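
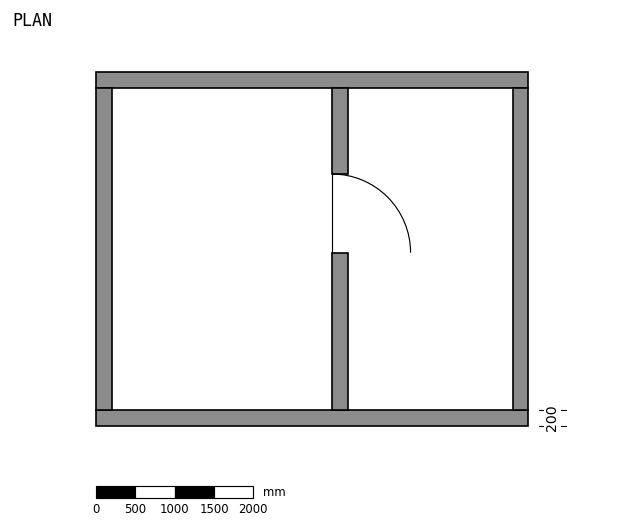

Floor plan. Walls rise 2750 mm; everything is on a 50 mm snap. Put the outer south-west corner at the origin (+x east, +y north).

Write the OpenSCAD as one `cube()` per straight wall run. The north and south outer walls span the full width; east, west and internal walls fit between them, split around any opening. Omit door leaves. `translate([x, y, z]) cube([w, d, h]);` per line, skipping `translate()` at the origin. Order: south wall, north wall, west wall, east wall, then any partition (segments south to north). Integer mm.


cube([5500, 200, 2750]);
translate([0, 4300, 0]) cube([5500, 200, 2750]);
translate([0, 200, 0]) cube([200, 4100, 2750]);
translate([5300, 200, 0]) cube([200, 4100, 2750]);
translate([3000, 200, 0]) cube([200, 2000, 2750]);
translate([3000, 3200, 0]) cube([200, 1100, 2750]);


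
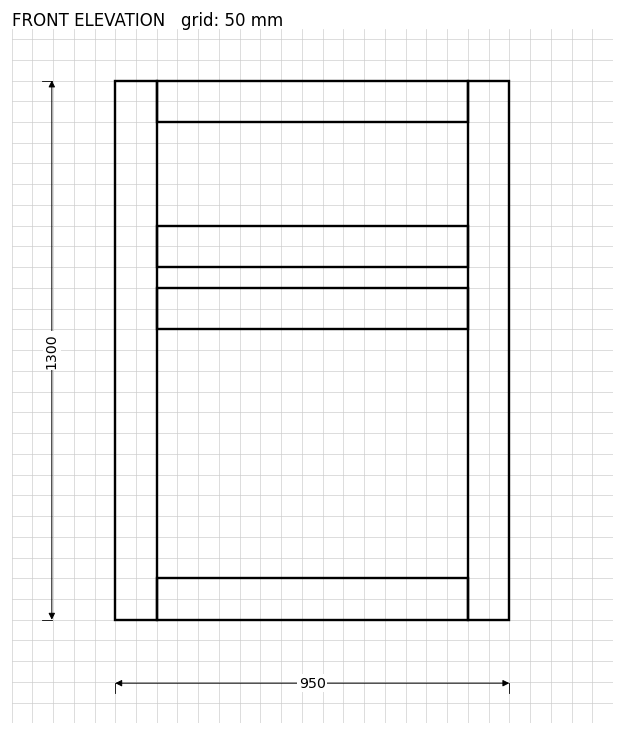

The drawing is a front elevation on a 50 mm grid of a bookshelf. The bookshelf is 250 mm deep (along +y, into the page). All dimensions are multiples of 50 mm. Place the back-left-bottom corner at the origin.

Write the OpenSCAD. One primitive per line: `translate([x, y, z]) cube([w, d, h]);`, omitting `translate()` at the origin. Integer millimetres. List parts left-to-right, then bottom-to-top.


cube([100, 250, 1300]);
translate([100, 0, 0]) cube([750, 250, 100]);
translate([100, 0, 700]) cube([750, 250, 100]);
translate([100, 0, 850]) cube([750, 250, 100]);
translate([100, 0, 1200]) cube([750, 250, 100]);
translate([850, 0, 0]) cube([100, 250, 1300]);


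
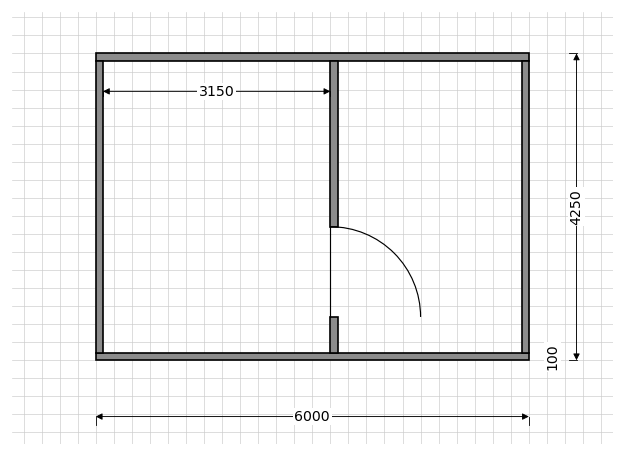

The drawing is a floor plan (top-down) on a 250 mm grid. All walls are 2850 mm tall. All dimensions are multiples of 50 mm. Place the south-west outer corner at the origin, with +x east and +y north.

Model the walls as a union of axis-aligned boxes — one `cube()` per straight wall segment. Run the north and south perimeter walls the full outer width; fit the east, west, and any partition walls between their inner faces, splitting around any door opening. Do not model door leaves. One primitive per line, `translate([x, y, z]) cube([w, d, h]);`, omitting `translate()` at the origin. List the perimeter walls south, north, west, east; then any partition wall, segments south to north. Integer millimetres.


cube([6000, 100, 2850]);
translate([0, 4150, 0]) cube([6000, 100, 2850]);
translate([0, 100, 0]) cube([100, 4050, 2850]);
translate([5900, 100, 0]) cube([100, 4050, 2850]);
translate([3250, 100, 0]) cube([100, 500, 2850]);
translate([3250, 1850, 0]) cube([100, 2300, 2850]);


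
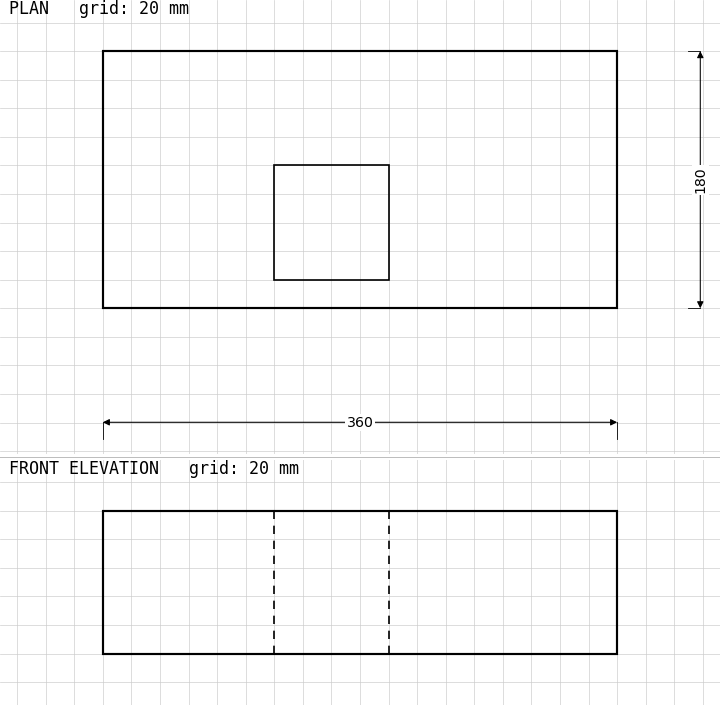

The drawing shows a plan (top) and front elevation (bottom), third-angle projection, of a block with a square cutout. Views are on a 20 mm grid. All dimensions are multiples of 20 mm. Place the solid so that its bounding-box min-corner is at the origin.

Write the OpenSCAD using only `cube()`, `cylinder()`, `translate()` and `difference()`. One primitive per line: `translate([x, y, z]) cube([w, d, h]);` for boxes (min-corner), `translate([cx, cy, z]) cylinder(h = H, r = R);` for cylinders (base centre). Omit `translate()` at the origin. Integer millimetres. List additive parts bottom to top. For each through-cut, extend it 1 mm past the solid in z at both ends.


difference() {
  cube([360, 180, 100]);
  translate([120, 20, -1]) cube([80, 80, 102]);
}


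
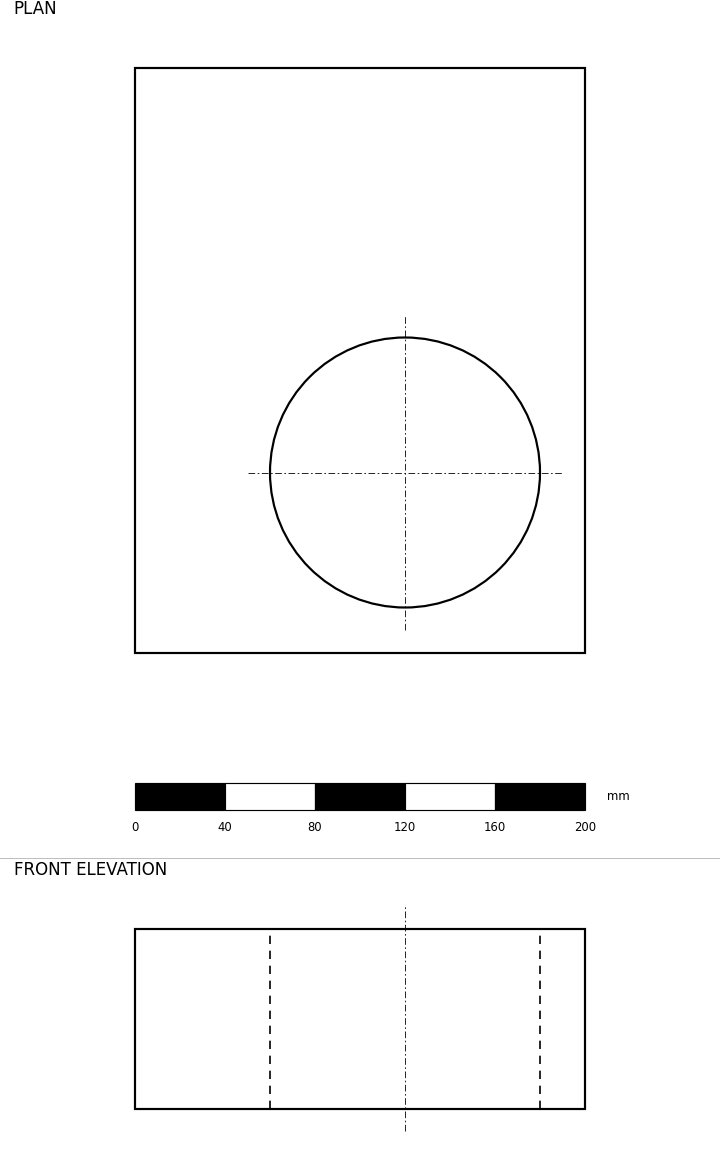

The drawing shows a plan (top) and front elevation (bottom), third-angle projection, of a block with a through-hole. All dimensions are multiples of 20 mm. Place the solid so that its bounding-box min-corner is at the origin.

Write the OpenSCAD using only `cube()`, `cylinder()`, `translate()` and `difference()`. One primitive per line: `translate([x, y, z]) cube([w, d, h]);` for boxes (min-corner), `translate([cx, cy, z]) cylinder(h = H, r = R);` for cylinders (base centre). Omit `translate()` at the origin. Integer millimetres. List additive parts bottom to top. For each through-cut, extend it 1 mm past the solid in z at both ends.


difference() {
  cube([200, 260, 80]);
  translate([120, 80, -1]) cylinder(h = 82, r = 60);
}


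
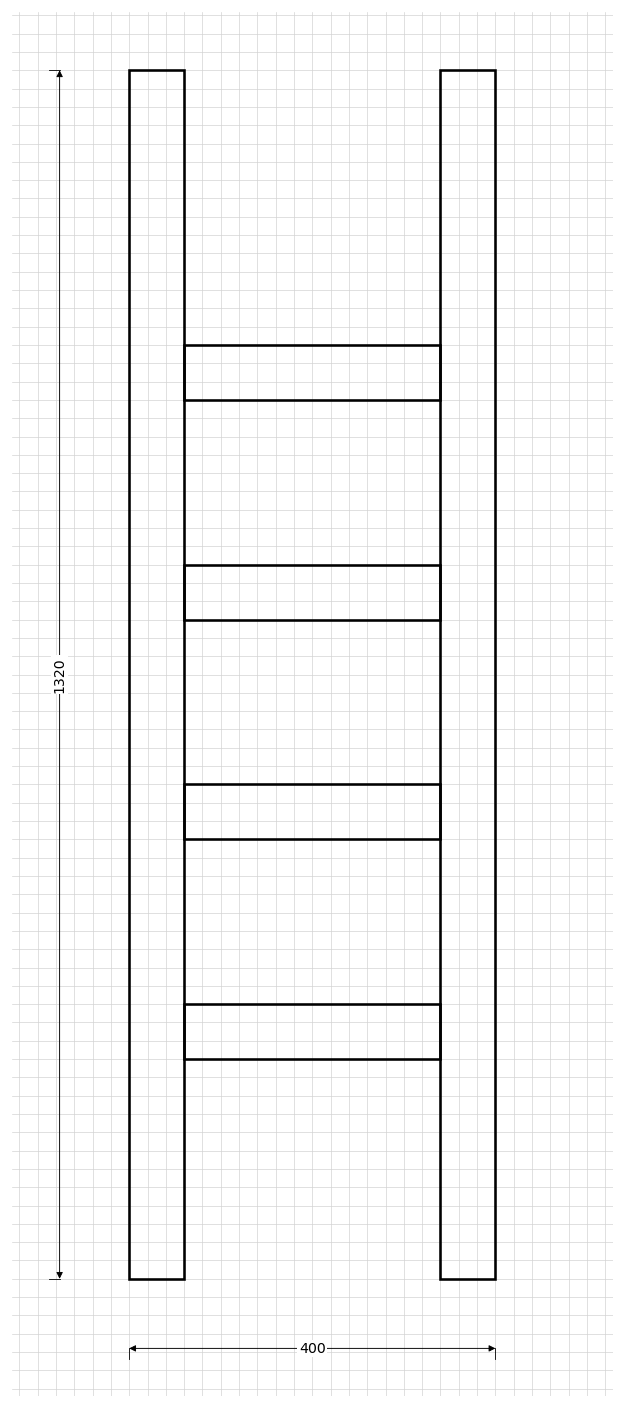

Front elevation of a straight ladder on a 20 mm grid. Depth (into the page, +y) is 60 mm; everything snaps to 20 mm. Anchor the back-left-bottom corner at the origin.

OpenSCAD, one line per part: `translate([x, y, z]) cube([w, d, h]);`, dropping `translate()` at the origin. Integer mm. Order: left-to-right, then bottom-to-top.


cube([60, 60, 1320]);
translate([60, 0, 240]) cube([280, 60, 60]);
translate([60, 0, 480]) cube([280, 60, 60]);
translate([60, 0, 720]) cube([280, 60, 60]);
translate([60, 0, 960]) cube([280, 60, 60]);
translate([340, 0, 0]) cube([60, 60, 1320]);


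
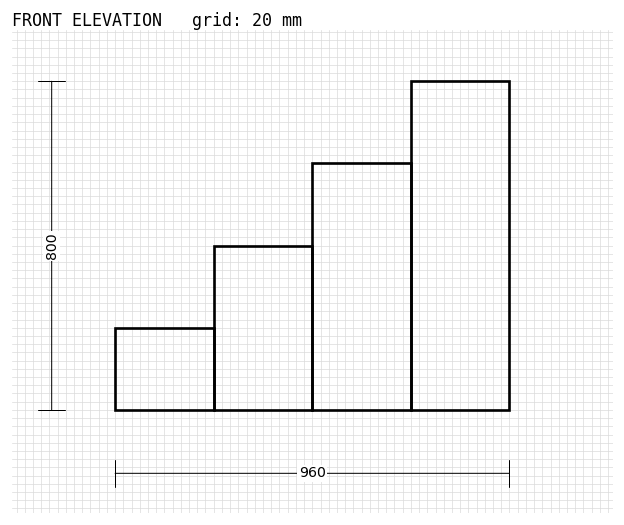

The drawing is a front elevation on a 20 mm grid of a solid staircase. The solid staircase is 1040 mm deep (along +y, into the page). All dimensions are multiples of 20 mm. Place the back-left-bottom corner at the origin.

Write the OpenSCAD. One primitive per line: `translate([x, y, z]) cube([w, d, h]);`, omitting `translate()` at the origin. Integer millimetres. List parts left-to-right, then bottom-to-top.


cube([240, 1040, 200]);
translate([240, 0, 0]) cube([240, 1040, 400]);
translate([480, 0, 0]) cube([240, 1040, 600]);
translate([720, 0, 0]) cube([240, 1040, 800]);


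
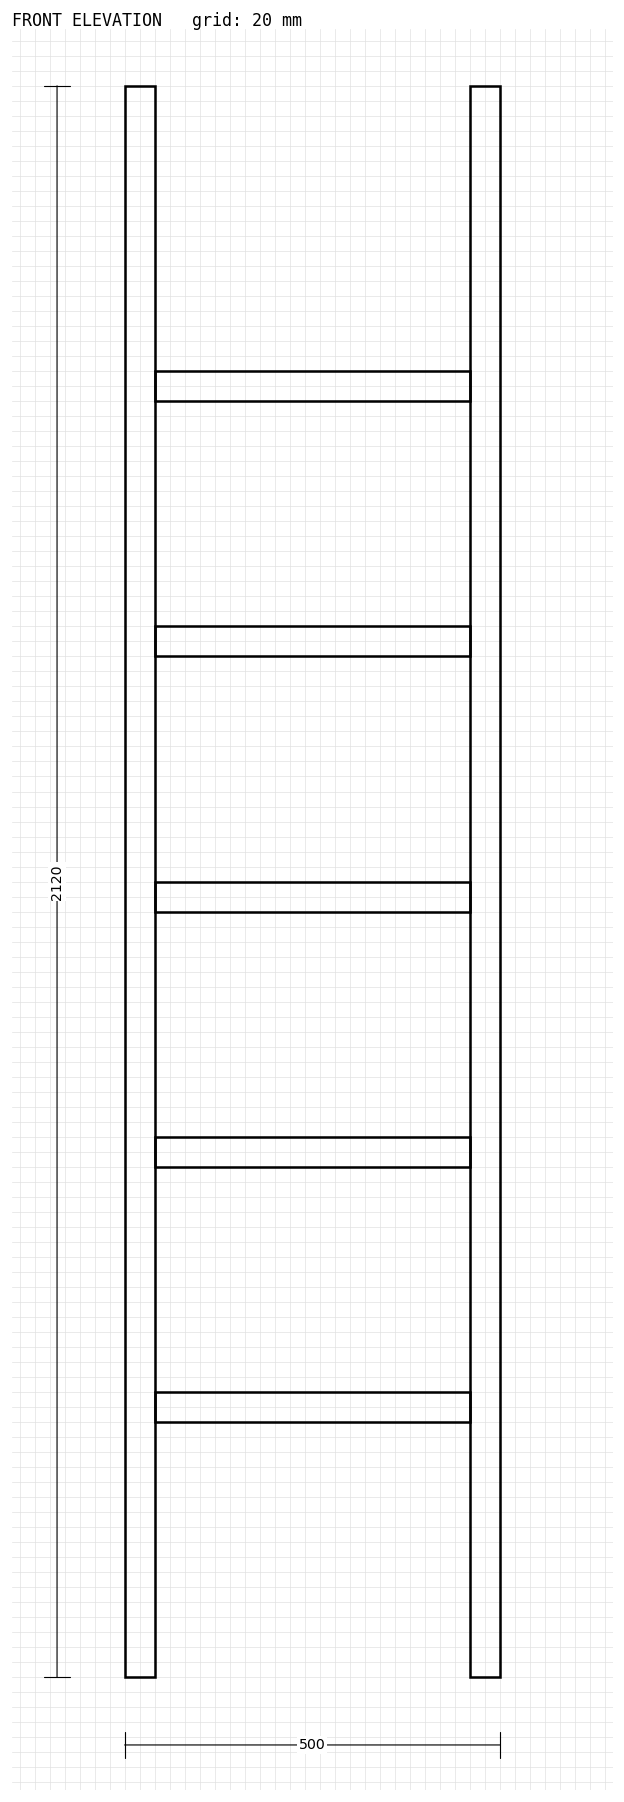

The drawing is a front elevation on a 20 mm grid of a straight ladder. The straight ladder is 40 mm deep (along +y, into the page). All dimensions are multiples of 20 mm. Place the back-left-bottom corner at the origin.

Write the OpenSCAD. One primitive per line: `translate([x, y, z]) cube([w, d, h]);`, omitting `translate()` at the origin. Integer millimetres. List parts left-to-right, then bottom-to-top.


cube([40, 40, 2120]);
translate([40, 0, 340]) cube([420, 40, 40]);
translate([40, 0, 680]) cube([420, 40, 40]);
translate([40, 0, 1020]) cube([420, 40, 40]);
translate([40, 0, 1360]) cube([420, 40, 40]);
translate([40, 0, 1700]) cube([420, 40, 40]);
translate([460, 0, 0]) cube([40, 40, 2120]);


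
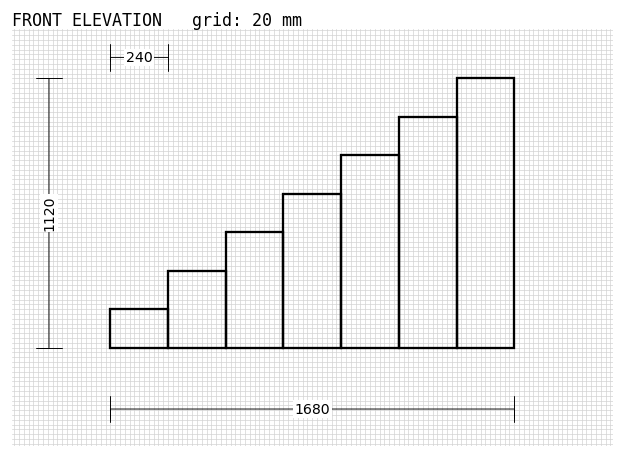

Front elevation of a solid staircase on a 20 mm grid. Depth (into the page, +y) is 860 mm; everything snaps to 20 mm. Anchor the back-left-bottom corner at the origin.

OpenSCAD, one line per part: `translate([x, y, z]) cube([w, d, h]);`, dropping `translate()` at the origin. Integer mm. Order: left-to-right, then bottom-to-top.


cube([240, 860, 160]);
translate([240, 0, 0]) cube([240, 860, 320]);
translate([480, 0, 0]) cube([240, 860, 480]);
translate([720, 0, 0]) cube([240, 860, 640]);
translate([960, 0, 0]) cube([240, 860, 800]);
translate([1200, 0, 0]) cube([240, 860, 960]);
translate([1440, 0, 0]) cube([240, 860, 1120]);


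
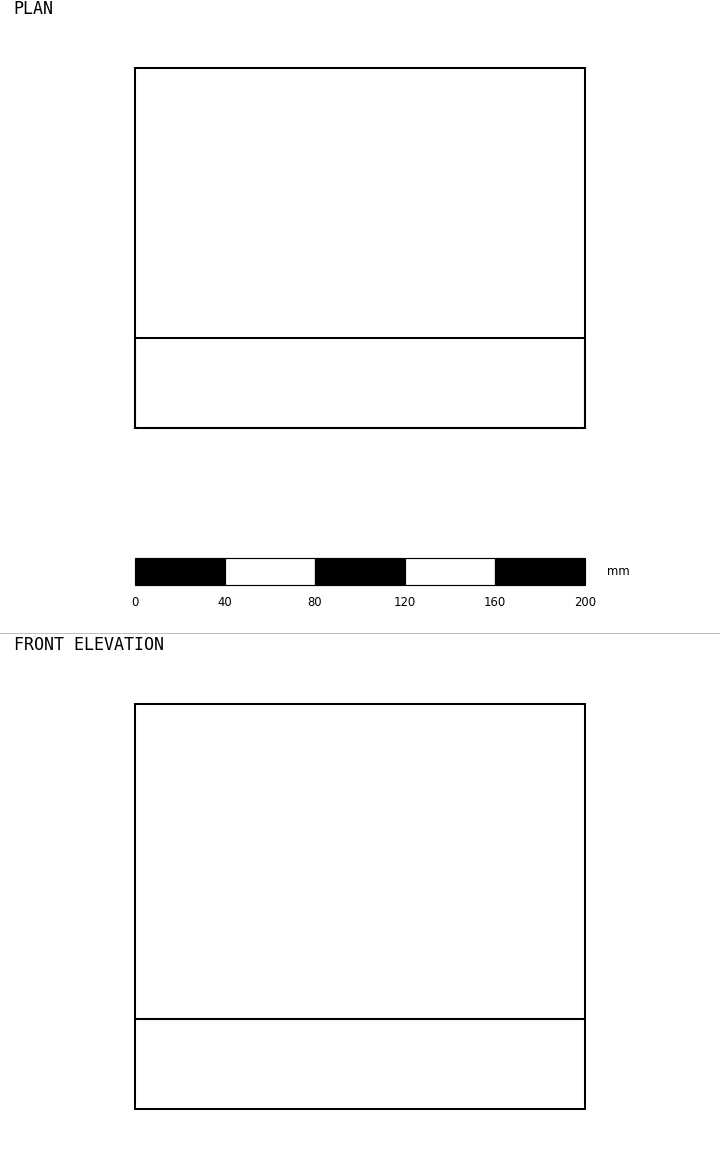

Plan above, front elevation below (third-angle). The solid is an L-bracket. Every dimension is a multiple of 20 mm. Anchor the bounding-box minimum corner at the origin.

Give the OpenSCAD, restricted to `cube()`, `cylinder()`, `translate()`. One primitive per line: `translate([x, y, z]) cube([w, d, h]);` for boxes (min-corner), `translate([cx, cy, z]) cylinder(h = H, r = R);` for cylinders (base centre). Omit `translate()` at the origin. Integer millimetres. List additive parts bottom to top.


cube([200, 160, 40]);
translate([0, 0, 40]) cube([200, 40, 140]);


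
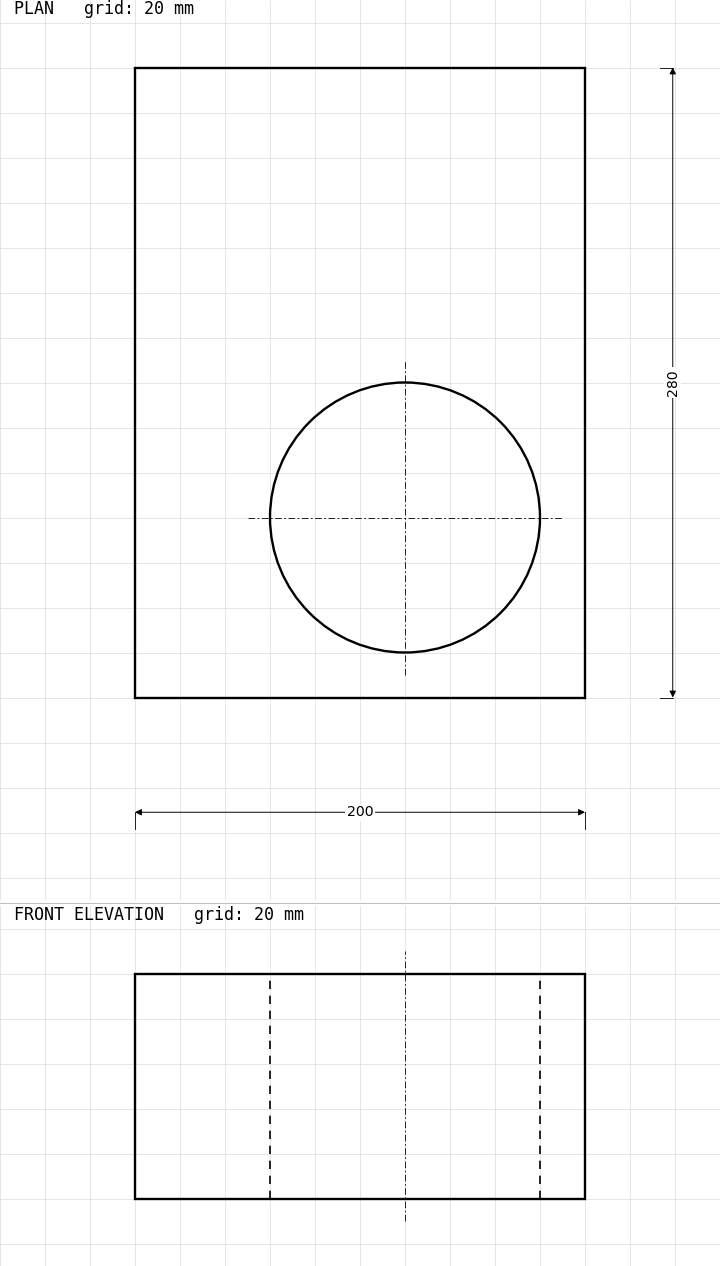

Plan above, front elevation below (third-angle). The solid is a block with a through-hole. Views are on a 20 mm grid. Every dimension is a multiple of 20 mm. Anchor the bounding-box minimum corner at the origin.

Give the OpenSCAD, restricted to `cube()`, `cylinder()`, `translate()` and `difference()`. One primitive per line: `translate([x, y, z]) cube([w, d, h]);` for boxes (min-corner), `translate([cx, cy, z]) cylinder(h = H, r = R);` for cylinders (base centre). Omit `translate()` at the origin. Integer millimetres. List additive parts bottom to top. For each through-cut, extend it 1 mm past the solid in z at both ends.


difference() {
  cube([200, 280, 100]);
  translate([120, 80, -1]) cylinder(h = 102, r = 60);
}


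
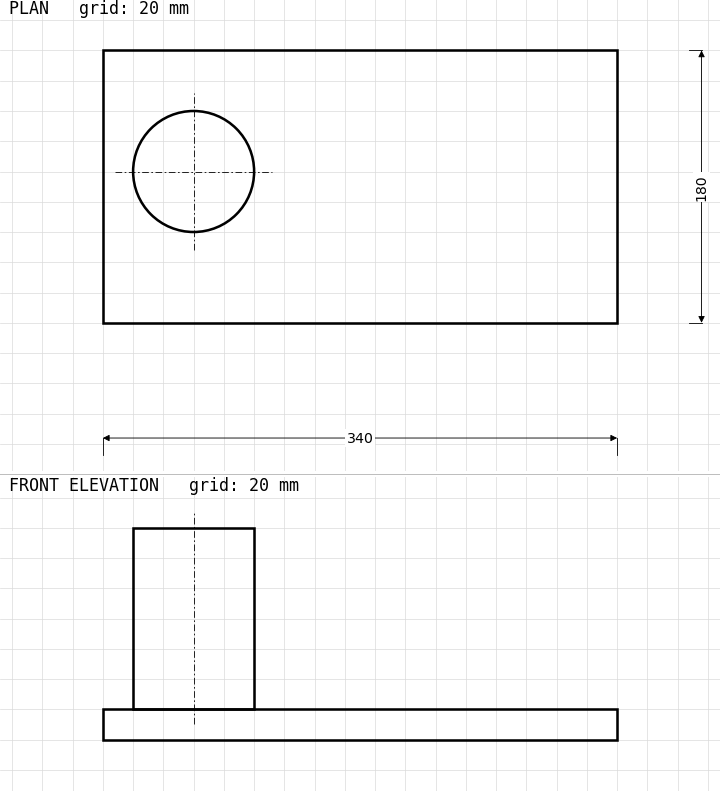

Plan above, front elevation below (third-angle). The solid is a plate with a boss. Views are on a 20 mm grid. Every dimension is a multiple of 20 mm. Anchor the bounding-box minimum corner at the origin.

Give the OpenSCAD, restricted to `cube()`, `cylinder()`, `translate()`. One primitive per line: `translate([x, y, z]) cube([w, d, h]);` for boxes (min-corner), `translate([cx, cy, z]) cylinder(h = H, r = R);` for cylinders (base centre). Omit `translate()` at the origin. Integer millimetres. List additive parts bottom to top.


cube([340, 180, 20]);
translate([60, 100, 20]) cylinder(h = 120, r = 40);


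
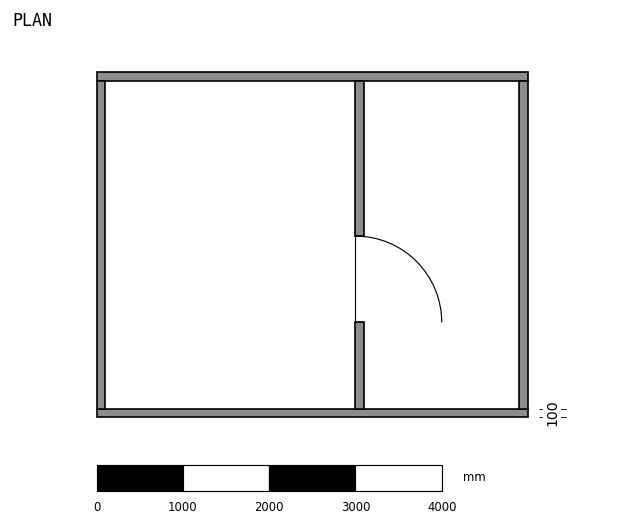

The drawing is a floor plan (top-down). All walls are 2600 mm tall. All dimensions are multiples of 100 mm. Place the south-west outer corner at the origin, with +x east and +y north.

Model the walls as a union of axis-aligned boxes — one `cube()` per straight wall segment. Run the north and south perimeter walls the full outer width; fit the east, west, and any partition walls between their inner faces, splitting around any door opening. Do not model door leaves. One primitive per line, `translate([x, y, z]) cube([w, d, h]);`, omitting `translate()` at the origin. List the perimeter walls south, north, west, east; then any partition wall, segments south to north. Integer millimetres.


cube([5000, 100, 2600]);
translate([0, 3900, 0]) cube([5000, 100, 2600]);
translate([0, 100, 0]) cube([100, 3800, 2600]);
translate([4900, 100, 0]) cube([100, 3800, 2600]);
translate([3000, 100, 0]) cube([100, 1000, 2600]);
translate([3000, 2100, 0]) cube([100, 1800, 2600]);


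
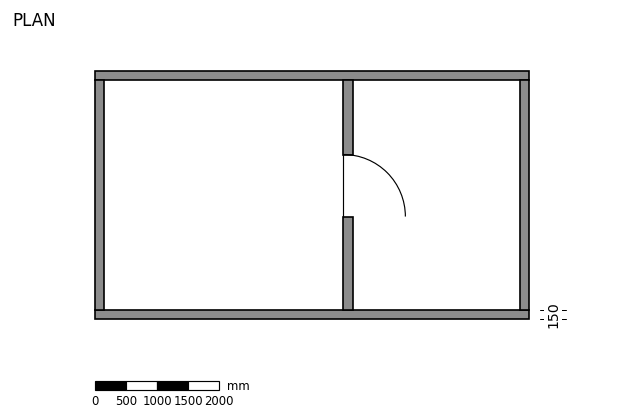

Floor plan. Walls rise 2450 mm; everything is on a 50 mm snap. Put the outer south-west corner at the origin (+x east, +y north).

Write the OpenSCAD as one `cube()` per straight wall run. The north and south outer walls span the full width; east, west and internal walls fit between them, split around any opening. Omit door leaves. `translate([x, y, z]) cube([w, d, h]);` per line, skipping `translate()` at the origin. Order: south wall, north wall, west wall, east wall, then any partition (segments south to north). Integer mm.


cube([7000, 150, 2450]);
translate([0, 3850, 0]) cube([7000, 150, 2450]);
translate([0, 150, 0]) cube([150, 3700, 2450]);
translate([6850, 150, 0]) cube([150, 3700, 2450]);
translate([4000, 150, 0]) cube([150, 1500, 2450]);
translate([4000, 2650, 0]) cube([150, 1200, 2450]);


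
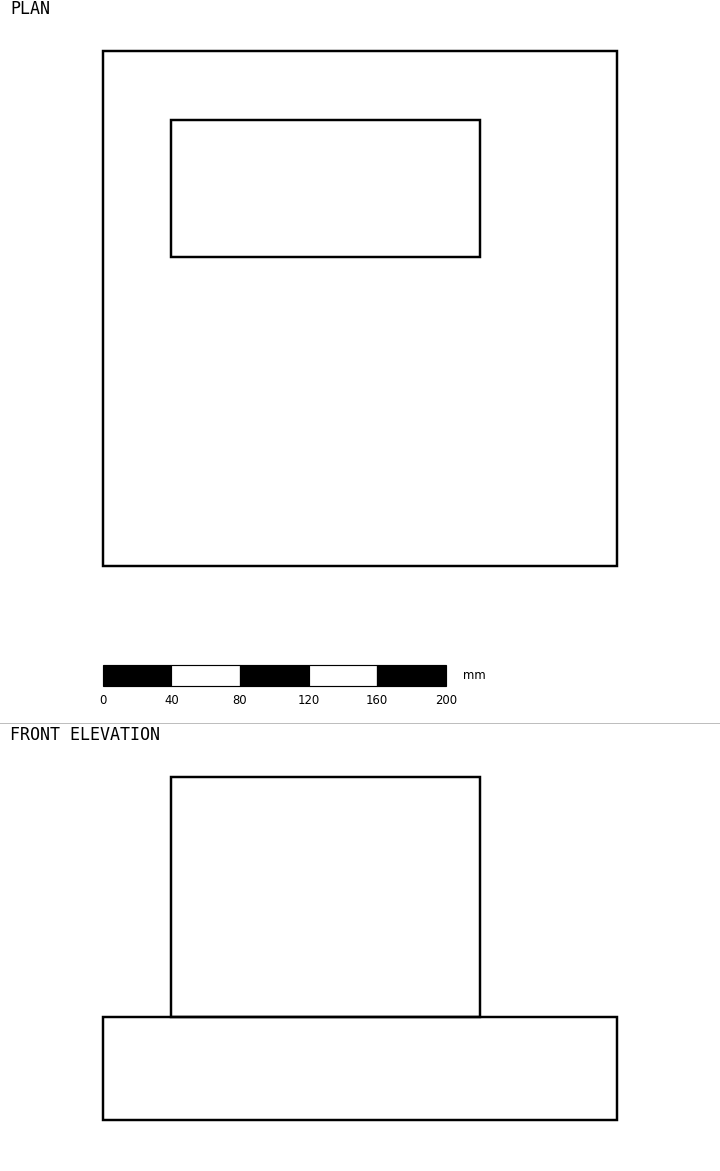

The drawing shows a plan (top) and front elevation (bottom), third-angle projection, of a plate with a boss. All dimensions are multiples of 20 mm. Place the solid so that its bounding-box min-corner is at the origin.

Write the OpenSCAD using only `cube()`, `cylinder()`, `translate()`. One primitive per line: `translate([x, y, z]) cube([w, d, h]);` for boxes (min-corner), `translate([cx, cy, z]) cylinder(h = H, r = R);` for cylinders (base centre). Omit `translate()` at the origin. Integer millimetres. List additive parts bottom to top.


cube([300, 300, 60]);
translate([40, 180, 60]) cube([180, 80, 140]);


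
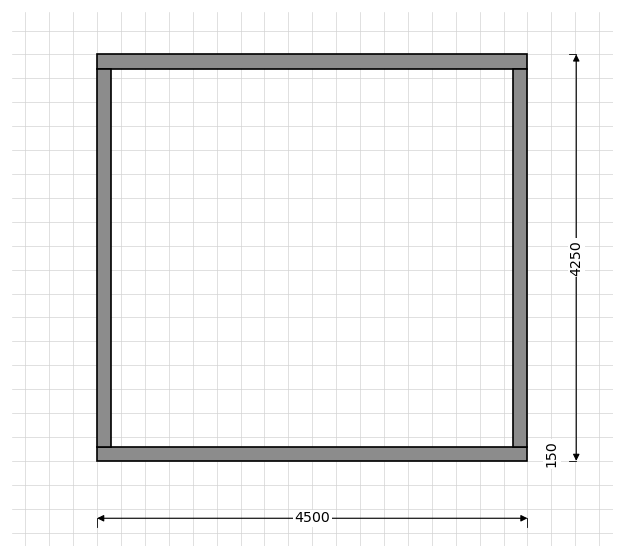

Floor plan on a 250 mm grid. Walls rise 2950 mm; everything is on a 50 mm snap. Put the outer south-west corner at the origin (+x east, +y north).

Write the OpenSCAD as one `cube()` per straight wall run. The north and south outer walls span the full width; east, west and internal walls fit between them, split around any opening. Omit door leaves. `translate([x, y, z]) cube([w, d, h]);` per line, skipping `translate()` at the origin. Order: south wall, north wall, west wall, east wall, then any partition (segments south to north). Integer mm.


cube([4500, 150, 2950]);
translate([0, 4100, 0]) cube([4500, 150, 2950]);
translate([0, 150, 0]) cube([150, 3950, 2950]);
translate([4350, 150, 0]) cube([150, 3950, 2950]);


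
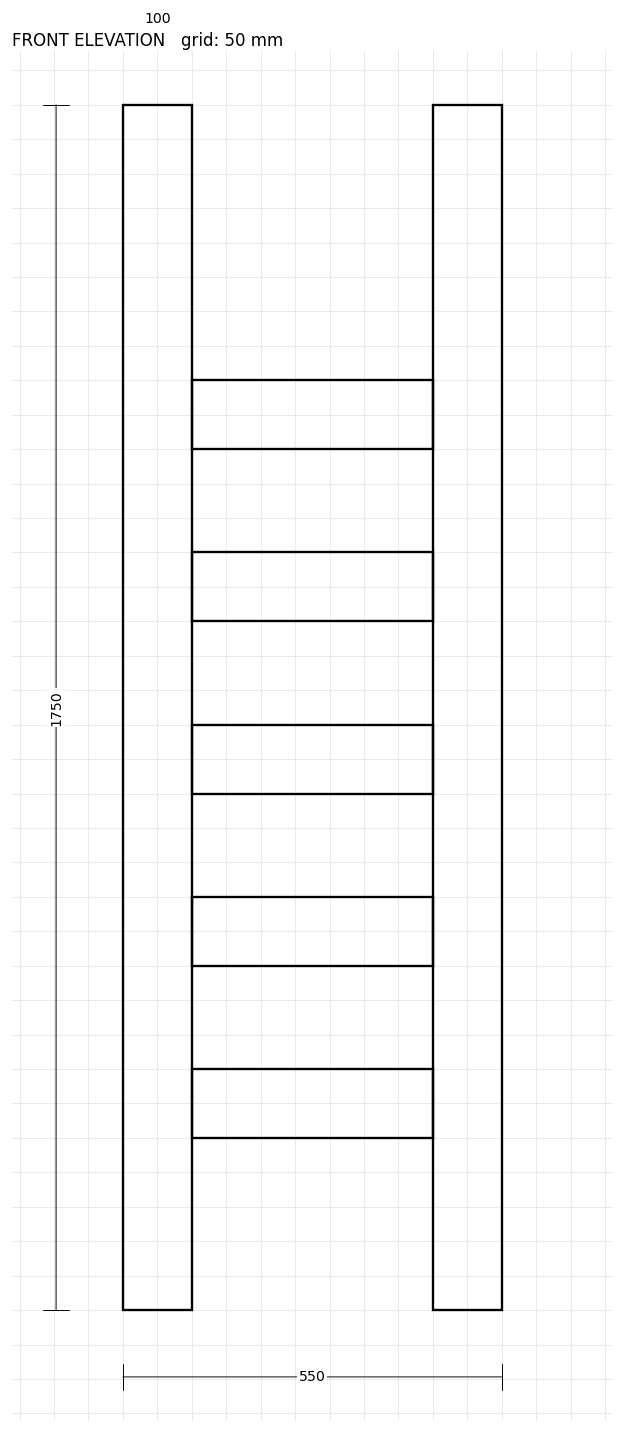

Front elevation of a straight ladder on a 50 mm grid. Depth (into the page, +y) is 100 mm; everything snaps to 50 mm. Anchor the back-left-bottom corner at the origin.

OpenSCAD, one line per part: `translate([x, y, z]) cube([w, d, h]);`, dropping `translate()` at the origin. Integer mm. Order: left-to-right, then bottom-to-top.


cube([100, 100, 1750]);
translate([100, 0, 250]) cube([350, 100, 100]);
translate([100, 0, 500]) cube([350, 100, 100]);
translate([100, 0, 750]) cube([350, 100, 100]);
translate([100, 0, 1000]) cube([350, 100, 100]);
translate([100, 0, 1250]) cube([350, 100, 100]);
translate([450, 0, 0]) cube([100, 100, 1750]);


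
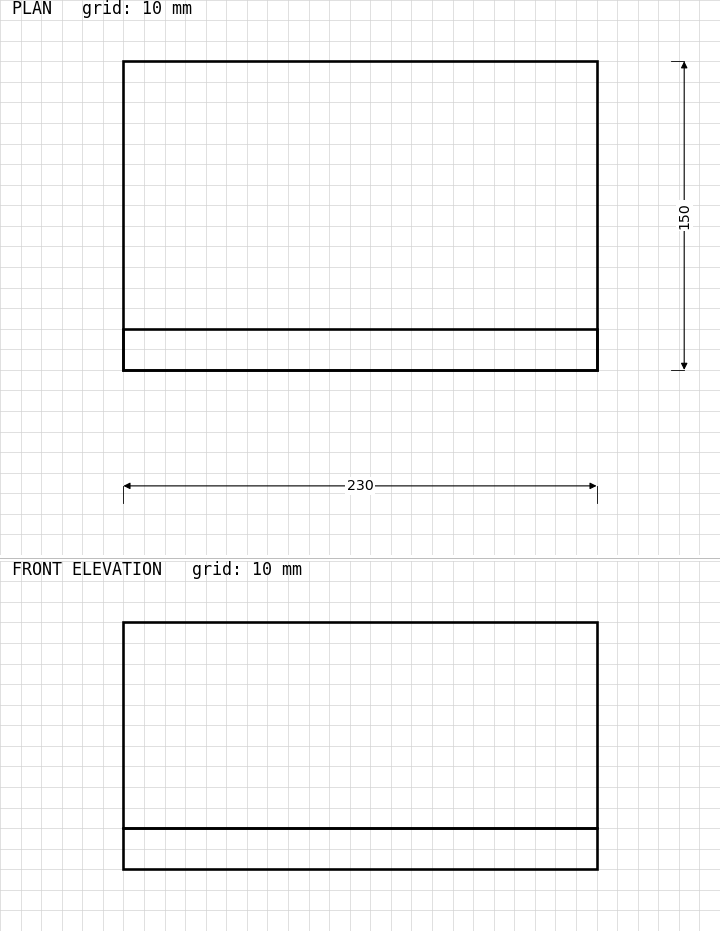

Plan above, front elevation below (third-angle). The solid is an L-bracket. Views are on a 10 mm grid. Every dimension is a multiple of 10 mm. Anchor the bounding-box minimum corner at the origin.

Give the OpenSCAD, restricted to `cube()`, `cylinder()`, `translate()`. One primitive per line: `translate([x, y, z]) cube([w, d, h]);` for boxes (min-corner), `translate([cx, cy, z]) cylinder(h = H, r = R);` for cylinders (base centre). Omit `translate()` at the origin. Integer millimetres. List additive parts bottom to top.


cube([230, 150, 20]);
translate([0, 0, 20]) cube([230, 20, 100]);


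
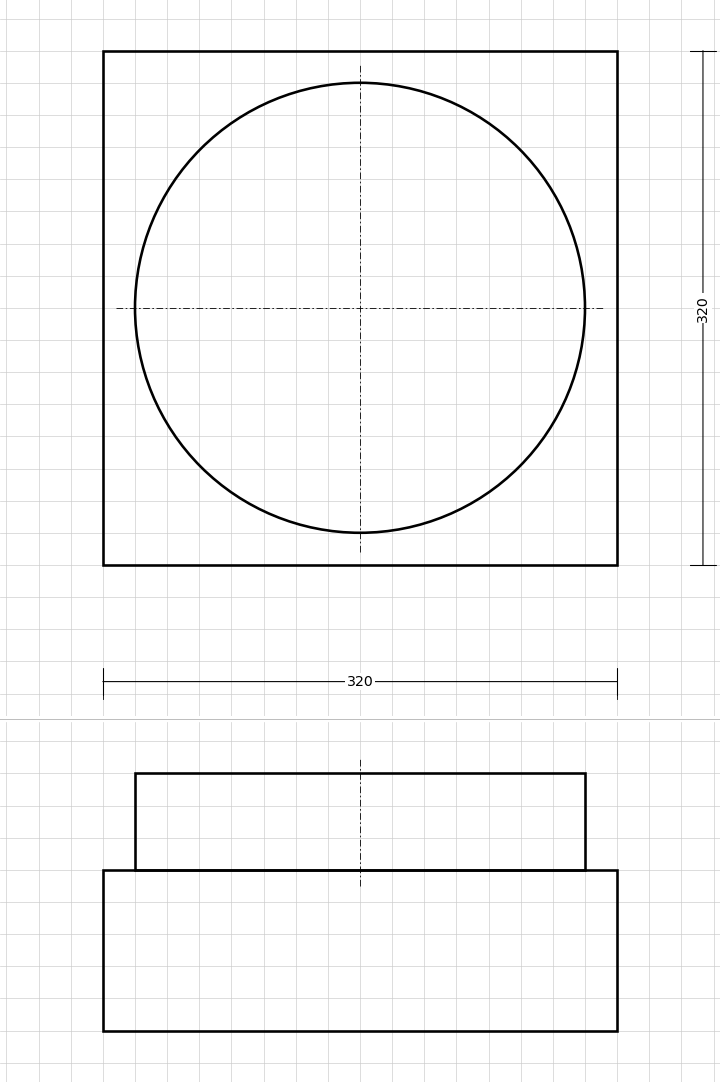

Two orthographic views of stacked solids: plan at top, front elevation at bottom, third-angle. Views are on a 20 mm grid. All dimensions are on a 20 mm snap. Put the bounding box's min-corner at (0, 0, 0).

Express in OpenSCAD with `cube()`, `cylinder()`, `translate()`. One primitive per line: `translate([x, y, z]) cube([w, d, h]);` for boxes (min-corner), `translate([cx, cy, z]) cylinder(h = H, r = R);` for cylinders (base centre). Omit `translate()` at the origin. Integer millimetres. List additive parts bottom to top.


cube([320, 320, 100]);
translate([160, 160, 100]) cylinder(h = 60, r = 140);


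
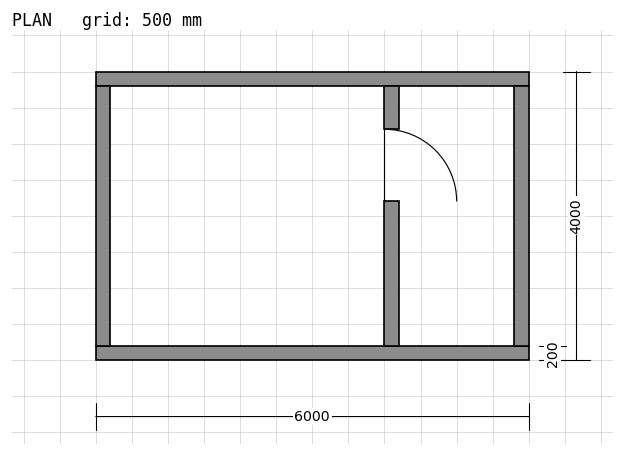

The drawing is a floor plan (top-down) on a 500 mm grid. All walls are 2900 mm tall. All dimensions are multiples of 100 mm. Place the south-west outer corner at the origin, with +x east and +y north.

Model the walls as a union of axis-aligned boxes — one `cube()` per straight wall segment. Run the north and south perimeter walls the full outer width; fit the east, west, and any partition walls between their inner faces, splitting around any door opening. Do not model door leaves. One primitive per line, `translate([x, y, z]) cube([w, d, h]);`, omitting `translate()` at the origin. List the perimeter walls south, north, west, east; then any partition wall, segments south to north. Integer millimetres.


cube([6000, 200, 2900]);
translate([0, 3800, 0]) cube([6000, 200, 2900]);
translate([0, 200, 0]) cube([200, 3600, 2900]);
translate([5800, 200, 0]) cube([200, 3600, 2900]);
translate([4000, 200, 0]) cube([200, 2000, 2900]);
translate([4000, 3200, 0]) cube([200, 600, 2900]);


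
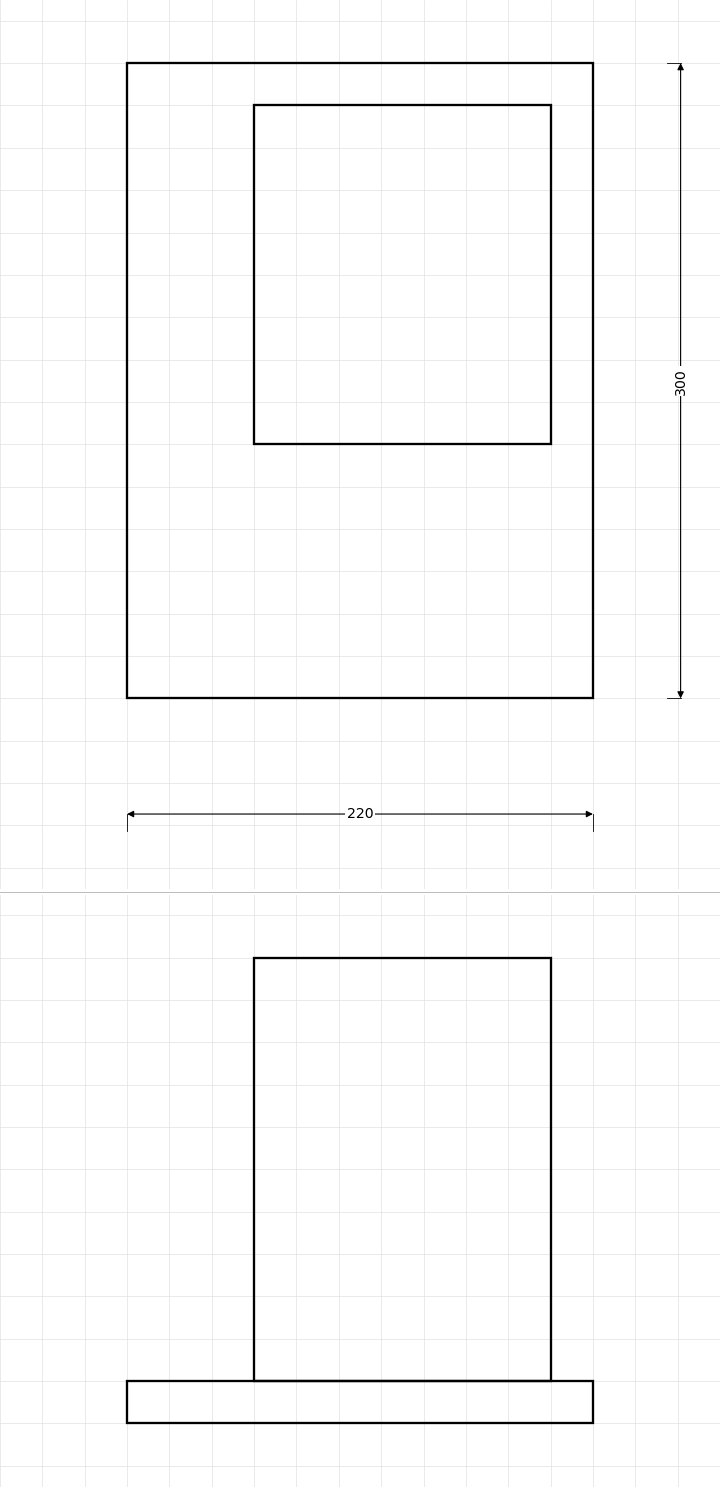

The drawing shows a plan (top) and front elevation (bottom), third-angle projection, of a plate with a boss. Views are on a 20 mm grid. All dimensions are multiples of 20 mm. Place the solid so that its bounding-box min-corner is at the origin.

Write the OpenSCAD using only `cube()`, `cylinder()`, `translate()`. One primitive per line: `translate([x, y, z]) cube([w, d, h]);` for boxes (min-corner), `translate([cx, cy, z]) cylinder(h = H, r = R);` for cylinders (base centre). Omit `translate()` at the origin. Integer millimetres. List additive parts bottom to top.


cube([220, 300, 20]);
translate([60, 120, 20]) cube([140, 160, 200]);


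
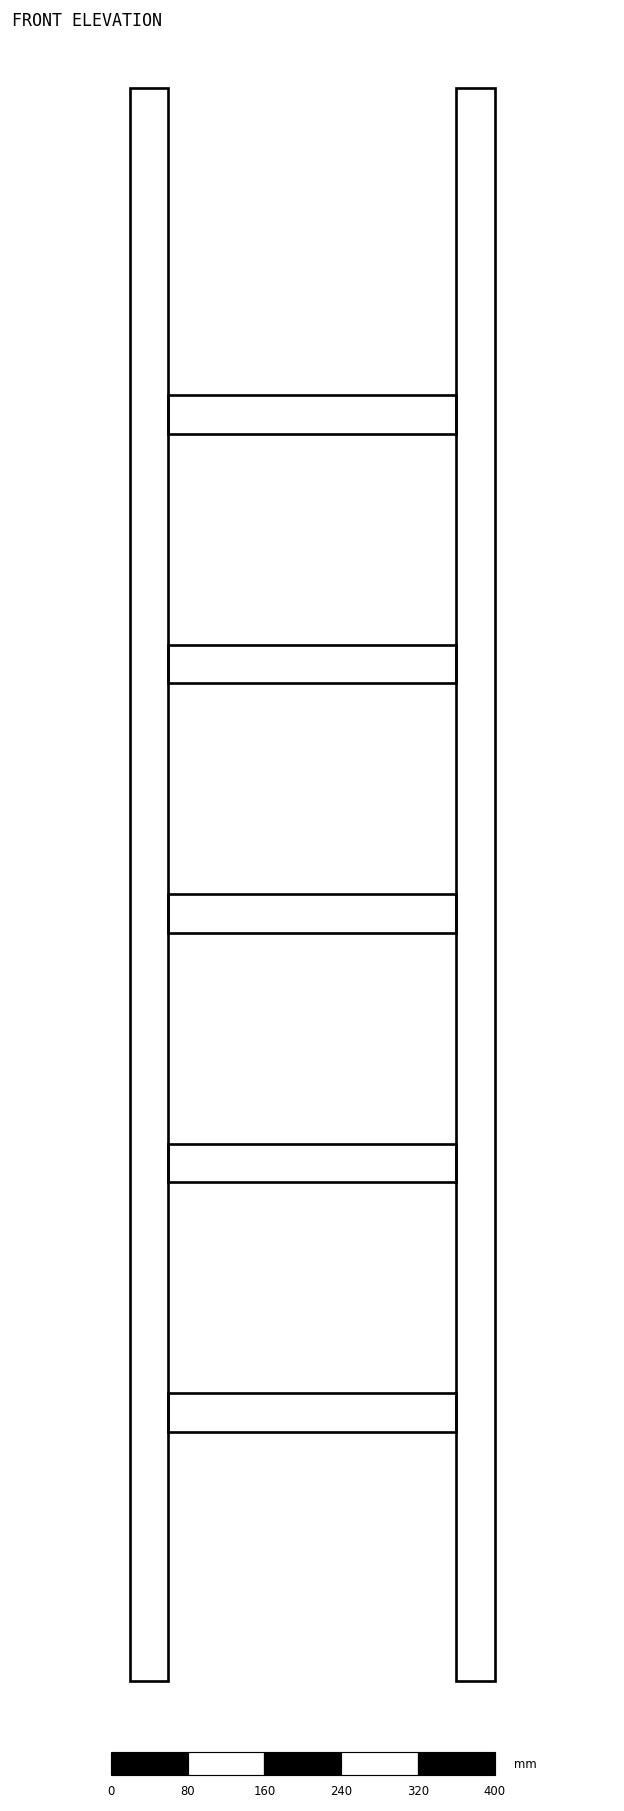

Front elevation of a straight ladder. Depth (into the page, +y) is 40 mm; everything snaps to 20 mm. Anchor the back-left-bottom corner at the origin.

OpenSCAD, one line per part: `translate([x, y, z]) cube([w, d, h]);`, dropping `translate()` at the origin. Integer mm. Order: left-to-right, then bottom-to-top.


cube([40, 40, 1660]);
translate([40, 0, 260]) cube([300, 40, 40]);
translate([40, 0, 520]) cube([300, 40, 40]);
translate([40, 0, 780]) cube([300, 40, 40]);
translate([40, 0, 1040]) cube([300, 40, 40]);
translate([40, 0, 1300]) cube([300, 40, 40]);
translate([340, 0, 0]) cube([40, 40, 1660]);


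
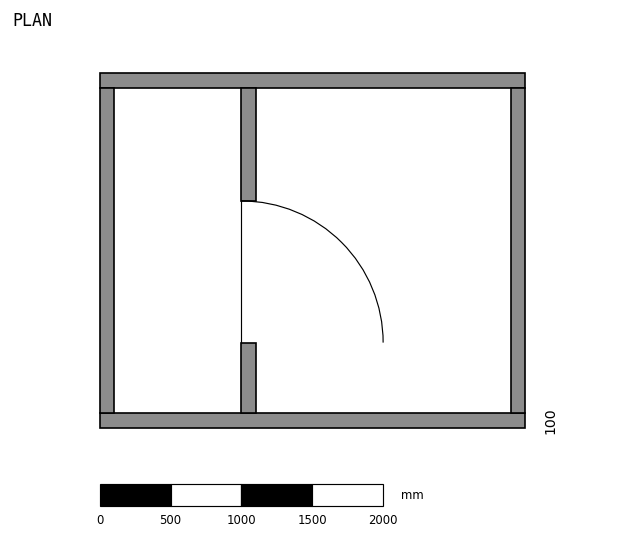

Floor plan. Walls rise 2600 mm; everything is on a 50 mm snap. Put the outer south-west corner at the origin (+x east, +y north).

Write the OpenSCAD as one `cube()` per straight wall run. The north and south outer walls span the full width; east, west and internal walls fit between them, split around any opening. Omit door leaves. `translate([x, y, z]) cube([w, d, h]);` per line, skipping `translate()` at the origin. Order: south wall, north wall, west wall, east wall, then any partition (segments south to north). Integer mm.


cube([3000, 100, 2600]);
translate([0, 2400, 0]) cube([3000, 100, 2600]);
translate([0, 100, 0]) cube([100, 2300, 2600]);
translate([2900, 100, 0]) cube([100, 2300, 2600]);
translate([1000, 100, 0]) cube([100, 500, 2600]);
translate([1000, 1600, 0]) cube([100, 800, 2600]);


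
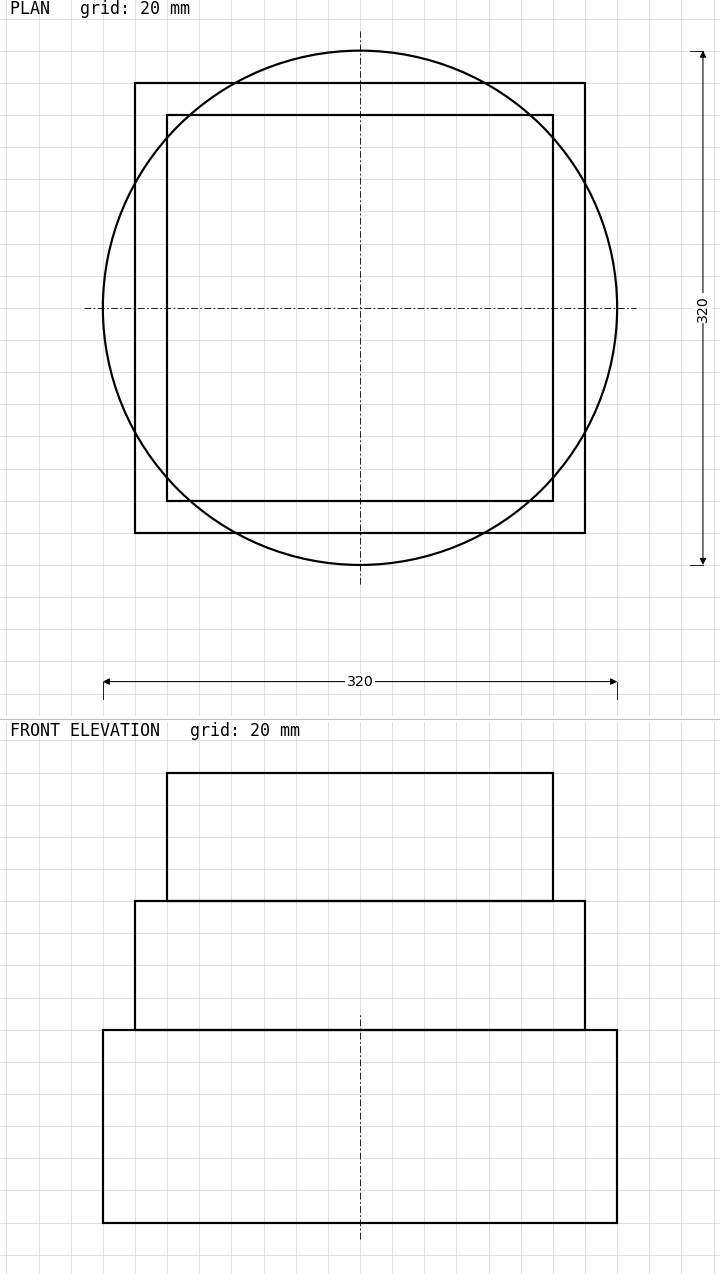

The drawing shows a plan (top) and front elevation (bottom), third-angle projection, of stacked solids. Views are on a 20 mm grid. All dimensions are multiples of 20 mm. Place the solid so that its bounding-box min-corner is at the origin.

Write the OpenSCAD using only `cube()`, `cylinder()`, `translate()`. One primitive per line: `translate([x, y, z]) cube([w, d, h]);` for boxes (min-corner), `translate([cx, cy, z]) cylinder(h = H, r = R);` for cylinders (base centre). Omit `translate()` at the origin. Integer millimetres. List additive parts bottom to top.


translate([160, 160, 0]) cylinder(h = 120, r = 160);
translate([20, 20, 120]) cube([280, 280, 80]);
translate([40, 40, 200]) cube([240, 240, 80]);


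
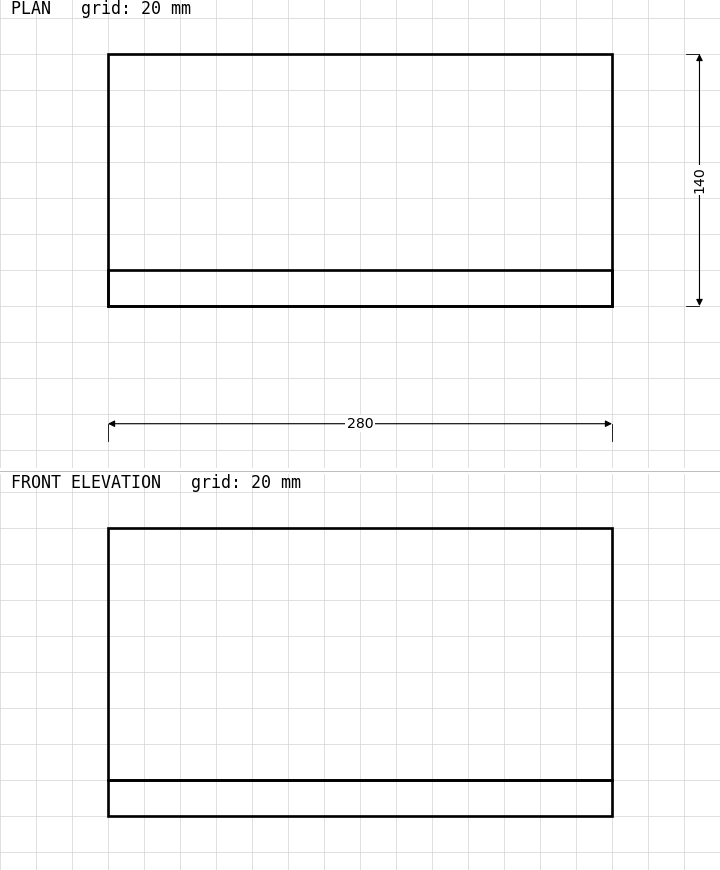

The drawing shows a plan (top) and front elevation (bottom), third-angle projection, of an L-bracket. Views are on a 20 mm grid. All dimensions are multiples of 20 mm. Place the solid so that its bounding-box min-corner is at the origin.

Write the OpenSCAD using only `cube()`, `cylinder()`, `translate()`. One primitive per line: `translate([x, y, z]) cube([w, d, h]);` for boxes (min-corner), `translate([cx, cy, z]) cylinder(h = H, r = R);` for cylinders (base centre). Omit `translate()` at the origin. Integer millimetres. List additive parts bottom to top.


cube([280, 140, 20]);
translate([0, 0, 20]) cube([280, 20, 140]);


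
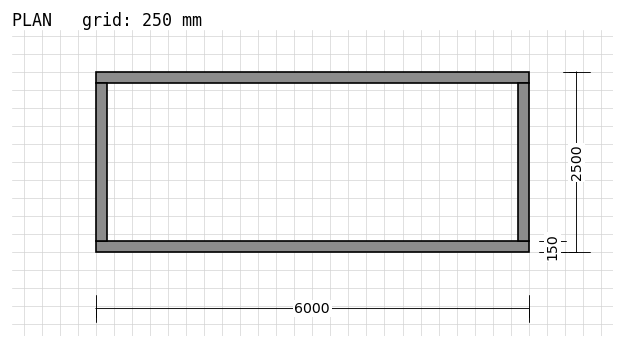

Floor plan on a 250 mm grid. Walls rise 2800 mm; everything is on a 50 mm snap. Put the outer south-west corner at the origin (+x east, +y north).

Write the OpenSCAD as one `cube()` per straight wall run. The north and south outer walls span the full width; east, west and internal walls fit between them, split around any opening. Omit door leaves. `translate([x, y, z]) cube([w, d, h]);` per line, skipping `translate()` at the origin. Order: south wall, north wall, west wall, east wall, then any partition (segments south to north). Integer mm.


cube([6000, 150, 2800]);
translate([0, 2350, 0]) cube([6000, 150, 2800]);
translate([0, 150, 0]) cube([150, 2200, 2800]);
translate([5850, 150, 0]) cube([150, 2200, 2800]);


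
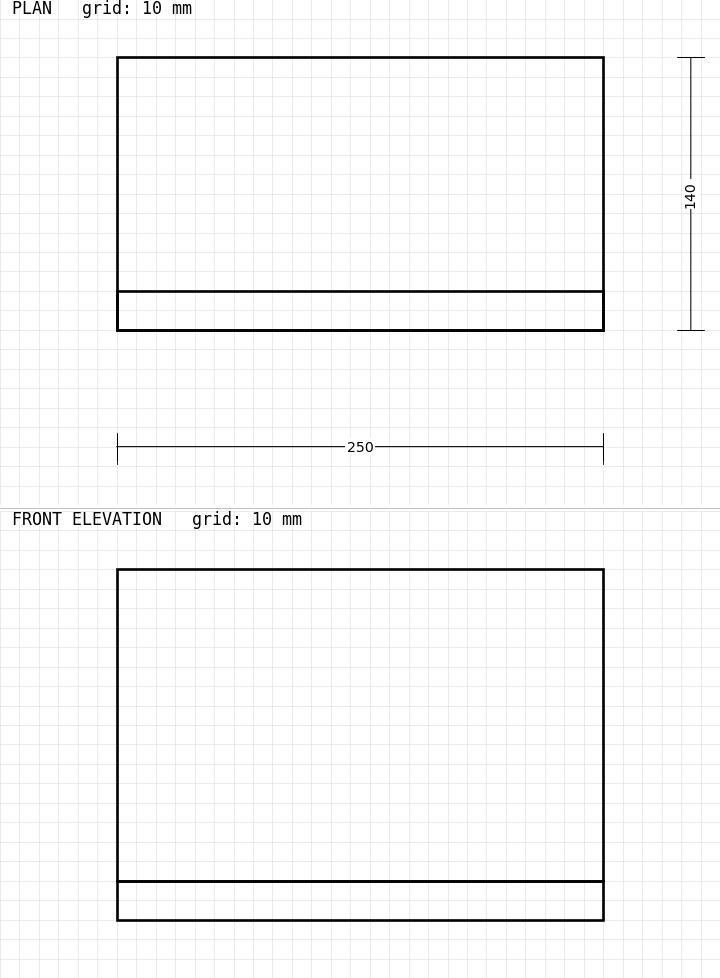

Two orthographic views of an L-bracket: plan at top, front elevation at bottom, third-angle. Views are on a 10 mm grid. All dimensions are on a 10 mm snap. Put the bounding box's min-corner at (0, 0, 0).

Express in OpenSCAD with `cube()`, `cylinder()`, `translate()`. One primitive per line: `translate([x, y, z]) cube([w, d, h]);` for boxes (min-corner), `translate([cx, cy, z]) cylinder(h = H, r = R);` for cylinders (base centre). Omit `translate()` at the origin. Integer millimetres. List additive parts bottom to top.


cube([250, 140, 20]);
translate([0, 0, 20]) cube([250, 20, 160]);


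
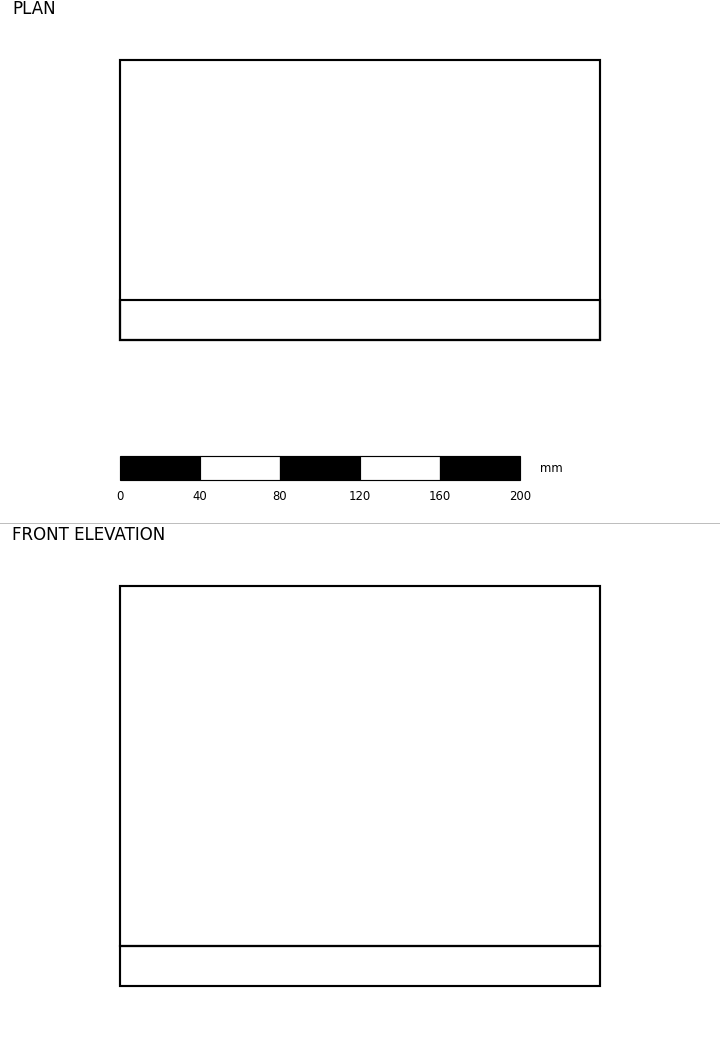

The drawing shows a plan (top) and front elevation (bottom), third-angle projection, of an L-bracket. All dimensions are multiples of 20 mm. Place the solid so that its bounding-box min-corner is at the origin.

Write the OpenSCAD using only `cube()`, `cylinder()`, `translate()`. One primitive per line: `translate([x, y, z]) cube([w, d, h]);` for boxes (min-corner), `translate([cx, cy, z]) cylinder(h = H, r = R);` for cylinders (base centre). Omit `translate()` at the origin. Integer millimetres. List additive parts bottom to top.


cube([240, 140, 20]);
translate([0, 0, 20]) cube([240, 20, 180]);


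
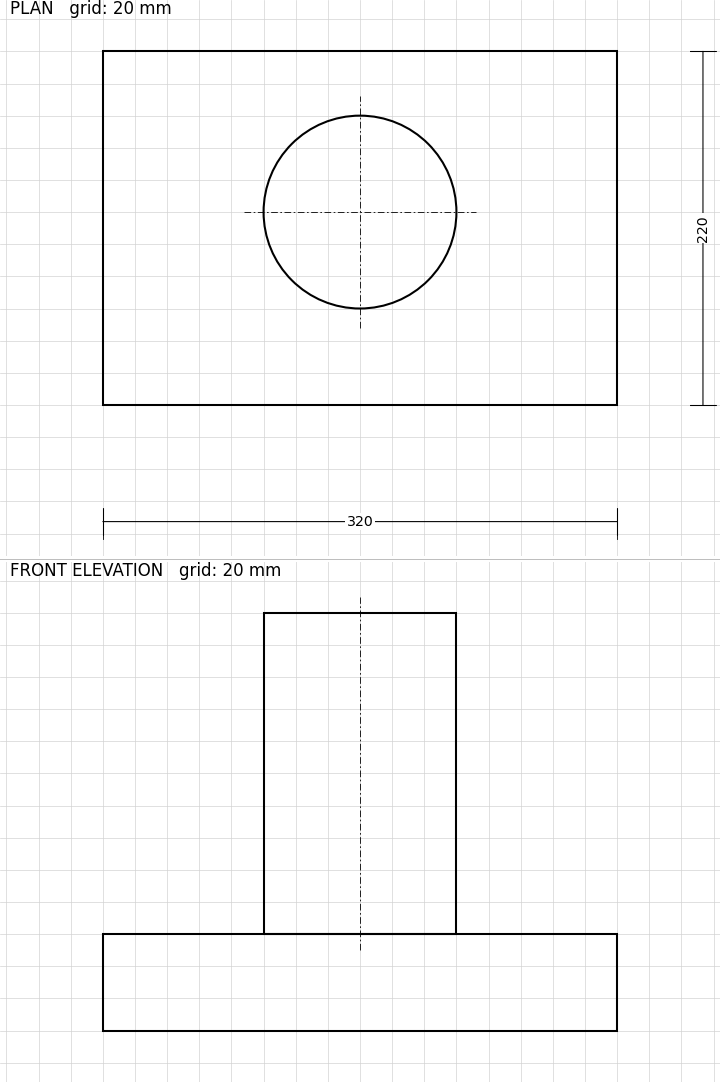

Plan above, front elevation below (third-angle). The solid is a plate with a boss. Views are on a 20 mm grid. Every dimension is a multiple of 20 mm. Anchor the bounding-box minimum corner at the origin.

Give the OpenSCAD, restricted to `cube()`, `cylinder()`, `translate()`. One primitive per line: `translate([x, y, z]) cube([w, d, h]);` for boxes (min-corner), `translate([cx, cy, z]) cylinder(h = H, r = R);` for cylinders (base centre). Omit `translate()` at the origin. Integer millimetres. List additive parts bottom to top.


cube([320, 220, 60]);
translate([160, 120, 60]) cylinder(h = 200, r = 60);


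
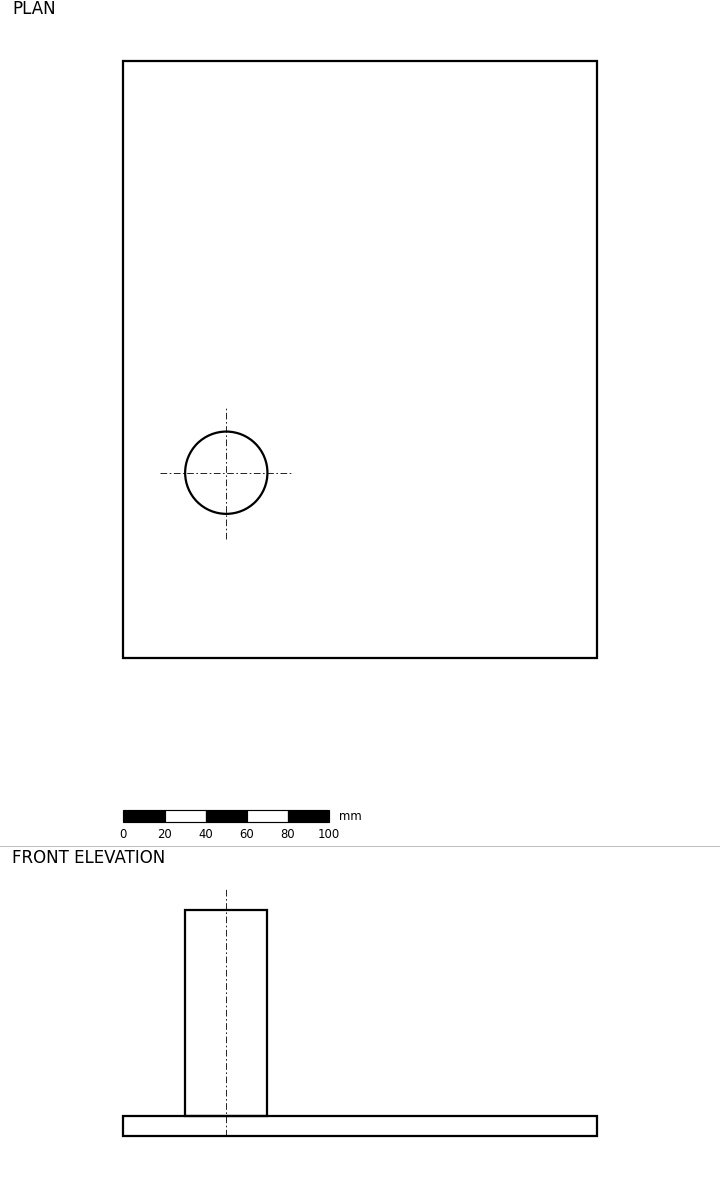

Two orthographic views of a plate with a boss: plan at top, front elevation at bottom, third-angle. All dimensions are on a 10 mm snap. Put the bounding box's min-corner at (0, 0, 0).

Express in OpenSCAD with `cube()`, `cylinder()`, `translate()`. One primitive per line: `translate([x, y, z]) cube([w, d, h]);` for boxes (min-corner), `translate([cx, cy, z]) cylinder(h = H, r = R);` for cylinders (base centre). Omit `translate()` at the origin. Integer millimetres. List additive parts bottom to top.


cube([230, 290, 10]);
translate([50, 90, 10]) cylinder(h = 100, r = 20);


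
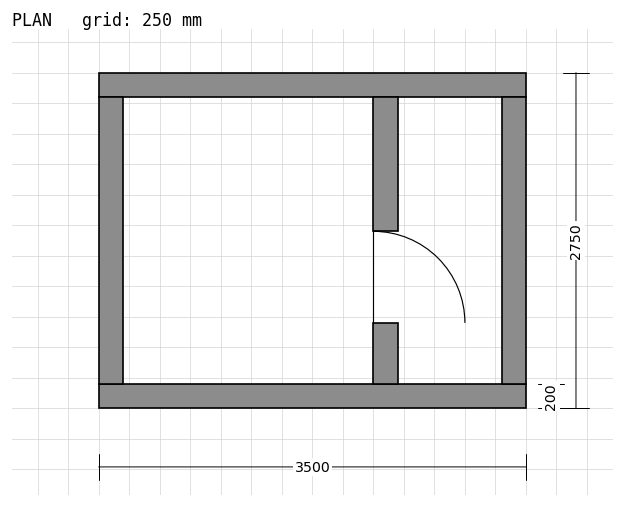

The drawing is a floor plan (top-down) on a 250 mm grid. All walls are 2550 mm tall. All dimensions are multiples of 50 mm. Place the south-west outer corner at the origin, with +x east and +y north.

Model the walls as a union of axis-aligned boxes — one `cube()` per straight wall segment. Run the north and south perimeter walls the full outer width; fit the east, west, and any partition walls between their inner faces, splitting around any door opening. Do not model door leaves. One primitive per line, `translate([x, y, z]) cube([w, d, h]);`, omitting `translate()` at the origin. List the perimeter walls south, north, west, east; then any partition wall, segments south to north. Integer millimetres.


cube([3500, 200, 2550]);
translate([0, 2550, 0]) cube([3500, 200, 2550]);
translate([0, 200, 0]) cube([200, 2350, 2550]);
translate([3300, 200, 0]) cube([200, 2350, 2550]);
translate([2250, 200, 0]) cube([200, 500, 2550]);
translate([2250, 1450, 0]) cube([200, 1100, 2550]);


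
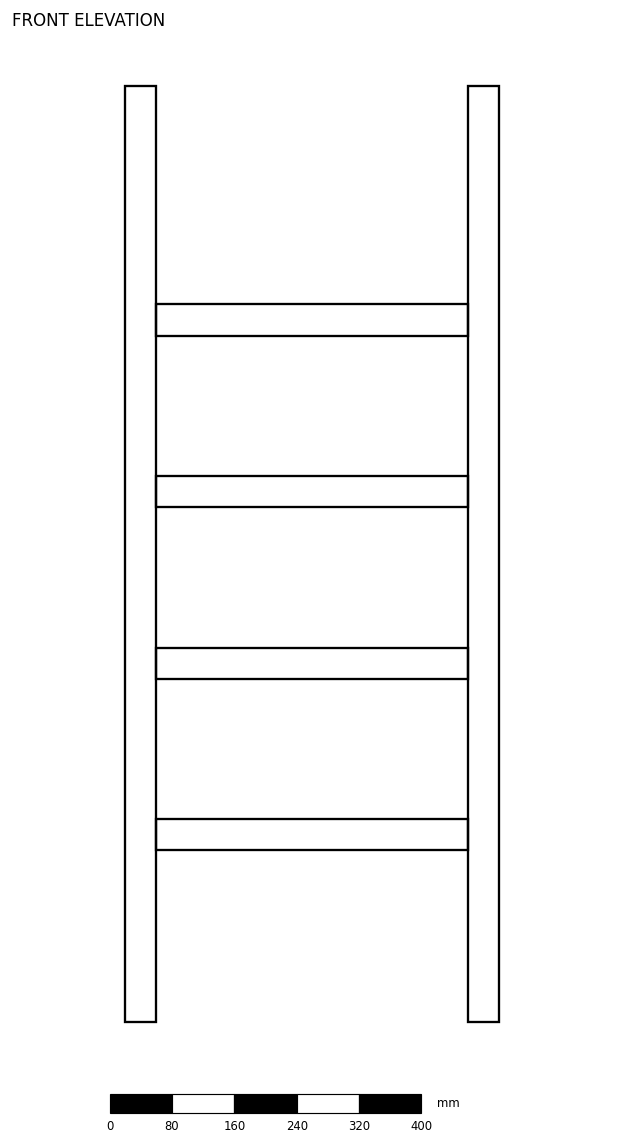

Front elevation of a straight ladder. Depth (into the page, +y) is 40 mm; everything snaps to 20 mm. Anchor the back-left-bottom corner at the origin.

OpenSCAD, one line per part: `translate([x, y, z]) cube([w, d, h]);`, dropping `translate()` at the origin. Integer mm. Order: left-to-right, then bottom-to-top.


cube([40, 40, 1200]);
translate([40, 0, 220]) cube([400, 40, 40]);
translate([40, 0, 440]) cube([400, 40, 40]);
translate([40, 0, 660]) cube([400, 40, 40]);
translate([40, 0, 880]) cube([400, 40, 40]);
translate([440, 0, 0]) cube([40, 40, 1200]);


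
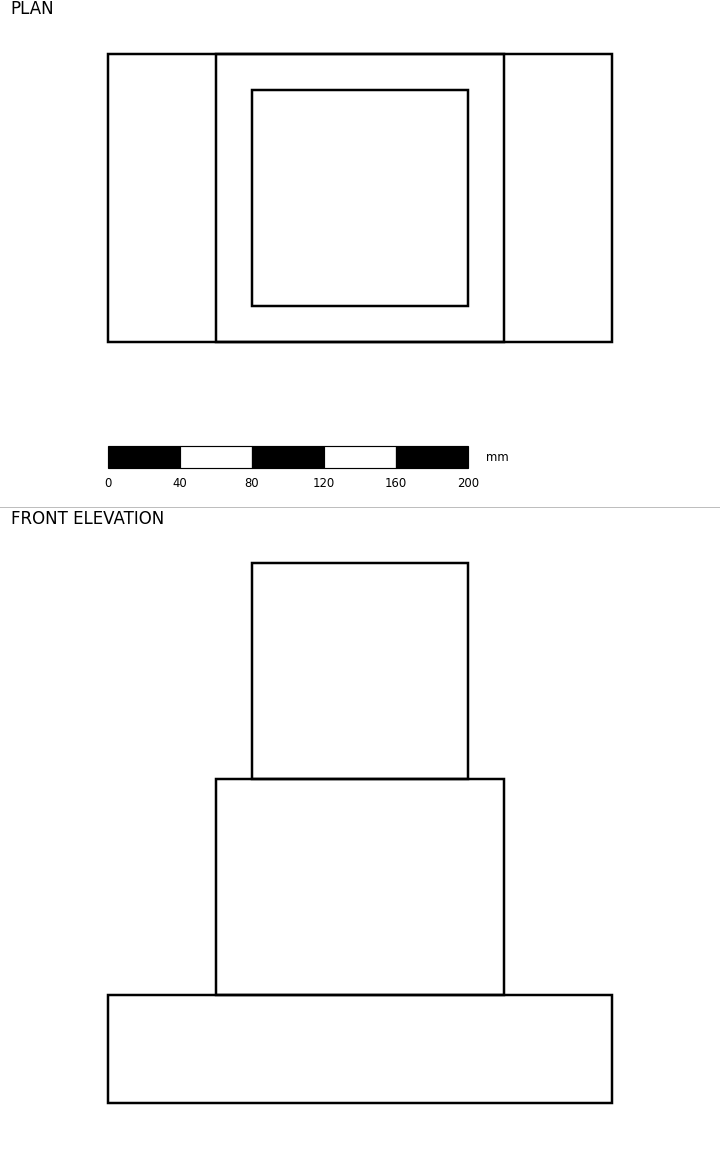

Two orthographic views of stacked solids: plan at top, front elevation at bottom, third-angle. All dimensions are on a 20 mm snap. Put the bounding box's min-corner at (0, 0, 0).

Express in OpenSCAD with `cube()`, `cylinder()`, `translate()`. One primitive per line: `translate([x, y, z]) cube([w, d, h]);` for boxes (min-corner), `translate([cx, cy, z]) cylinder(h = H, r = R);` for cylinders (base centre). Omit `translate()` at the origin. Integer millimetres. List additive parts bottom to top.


cube([280, 160, 60]);
translate([60, 0, 60]) cube([160, 160, 120]);
translate([80, 20, 180]) cube([120, 120, 120]);


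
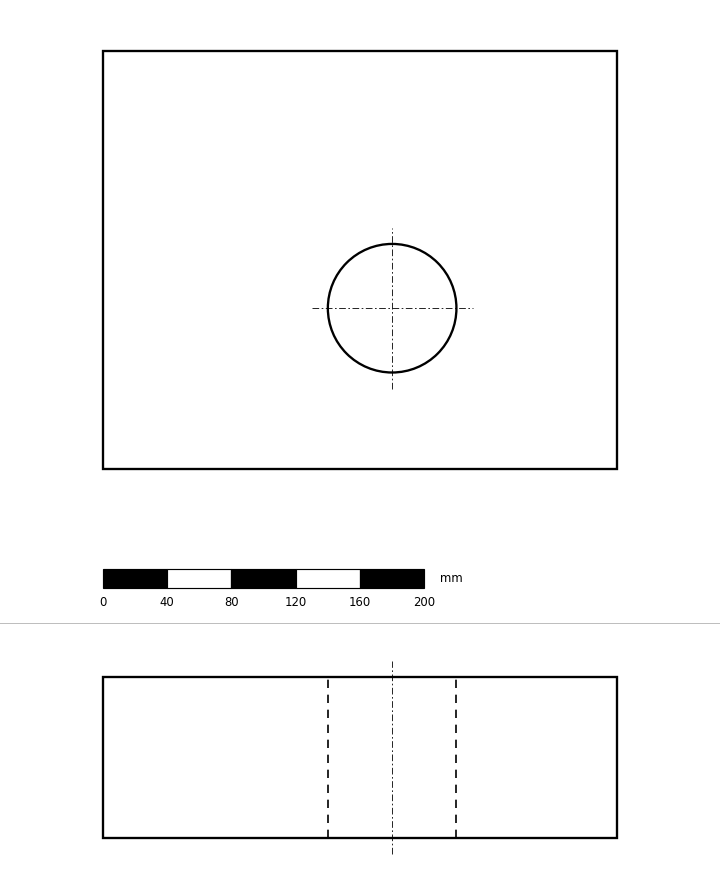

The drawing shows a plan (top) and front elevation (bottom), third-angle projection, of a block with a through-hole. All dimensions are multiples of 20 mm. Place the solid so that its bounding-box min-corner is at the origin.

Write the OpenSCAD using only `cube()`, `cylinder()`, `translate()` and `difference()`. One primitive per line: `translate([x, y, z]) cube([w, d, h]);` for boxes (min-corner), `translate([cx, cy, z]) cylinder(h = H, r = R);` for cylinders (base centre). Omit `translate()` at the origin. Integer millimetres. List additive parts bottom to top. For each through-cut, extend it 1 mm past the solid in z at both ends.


difference() {
  cube([320, 260, 100]);
  translate([180, 100, -1]) cylinder(h = 102, r = 40);
}


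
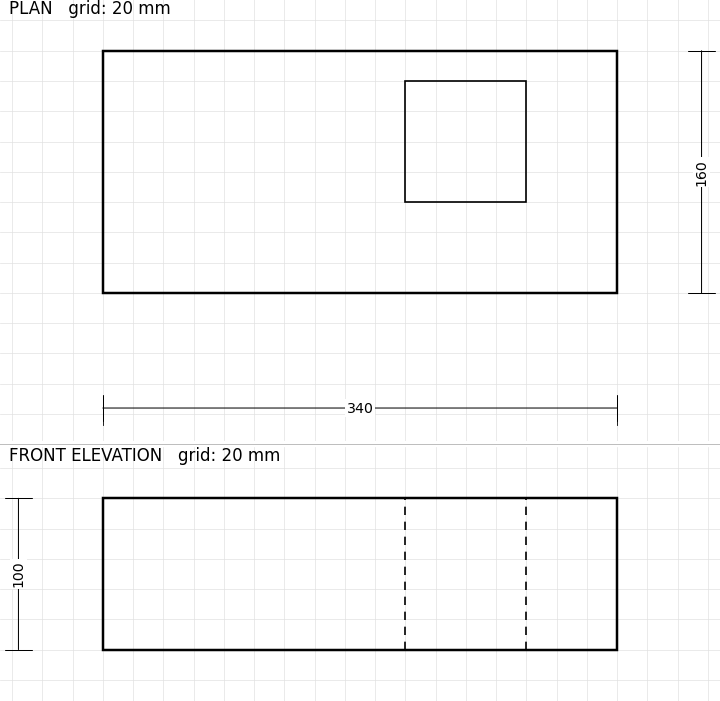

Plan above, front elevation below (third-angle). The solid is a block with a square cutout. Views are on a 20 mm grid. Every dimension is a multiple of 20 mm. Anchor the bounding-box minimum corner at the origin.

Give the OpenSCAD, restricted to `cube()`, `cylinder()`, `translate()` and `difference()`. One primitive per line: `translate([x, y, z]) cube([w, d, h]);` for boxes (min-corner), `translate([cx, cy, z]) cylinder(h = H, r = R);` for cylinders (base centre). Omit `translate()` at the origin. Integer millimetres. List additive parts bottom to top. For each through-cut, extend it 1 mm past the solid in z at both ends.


difference() {
  cube([340, 160, 100]);
  translate([200, 60, -1]) cube([80, 80, 102]);
}
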